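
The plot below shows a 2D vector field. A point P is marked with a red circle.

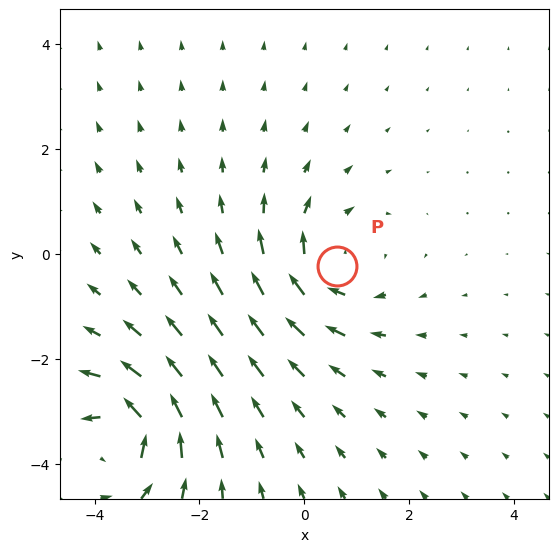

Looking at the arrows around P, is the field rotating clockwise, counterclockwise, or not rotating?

Near P at (0.6, -0.2) the arrows circulate clockwise. The curl (z-component) there is about -4; negative curl means clockwise rotation.

clockwise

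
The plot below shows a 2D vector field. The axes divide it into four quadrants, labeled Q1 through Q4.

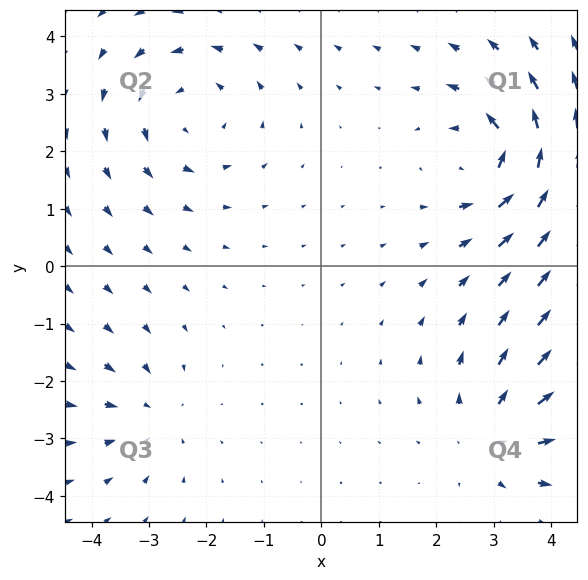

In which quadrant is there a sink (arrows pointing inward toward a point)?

The sink sits at approximately (-3.0, -2.6), which lies in quadrant Q3. The divergence there is about -3, negative as expected for a sink.

Q3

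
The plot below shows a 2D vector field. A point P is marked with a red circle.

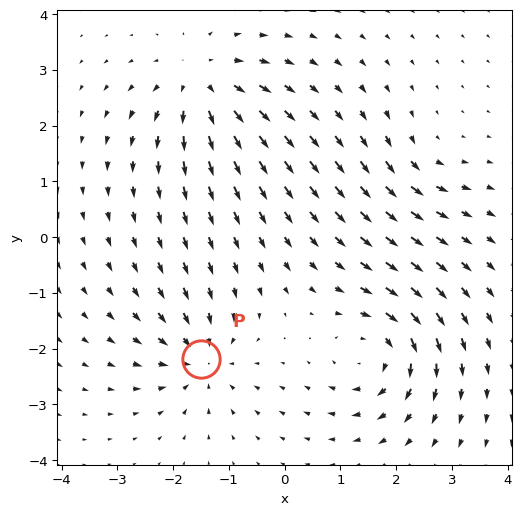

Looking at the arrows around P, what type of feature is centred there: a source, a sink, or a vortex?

sink

At P (-1.5, -2.2) the arrows converge inward. Divergence about -5, curl ≈0 — negative divergence with near-zero curl is a sink.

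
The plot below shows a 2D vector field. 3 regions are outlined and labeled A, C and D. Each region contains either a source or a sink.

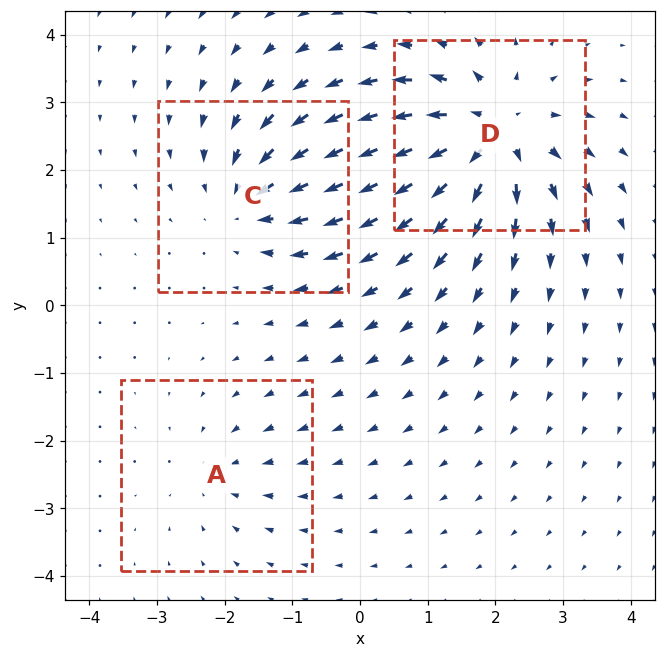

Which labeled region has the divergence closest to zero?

Divergence at each region's feature centre — A: about -2, C: about -4, D: about +6. Region A is closest to zero.

A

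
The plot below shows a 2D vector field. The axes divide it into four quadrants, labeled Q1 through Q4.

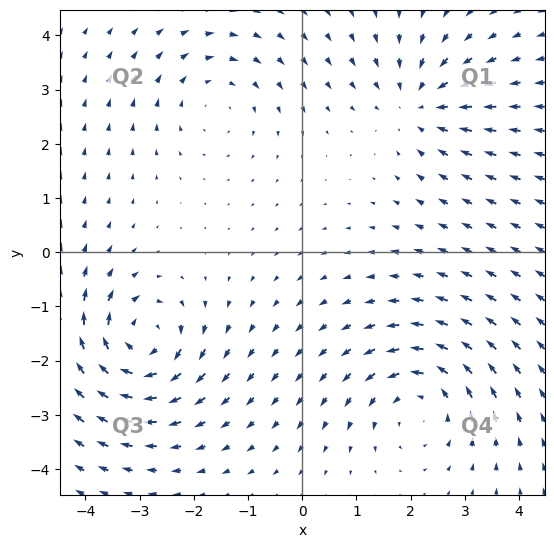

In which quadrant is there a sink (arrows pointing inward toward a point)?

Q1

The sink sits at approximately (2.2, 2.7), which lies in quadrant Q1. The divergence there is about -3, negative as expected for a sink.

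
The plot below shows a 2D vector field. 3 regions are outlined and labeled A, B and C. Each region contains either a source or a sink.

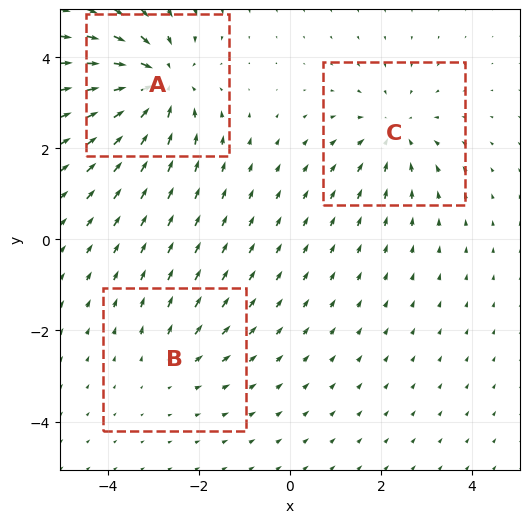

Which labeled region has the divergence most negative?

A

Divergence at each region's feature centre — A: about -4, B: about +2, C: about -3. Region A is most negative.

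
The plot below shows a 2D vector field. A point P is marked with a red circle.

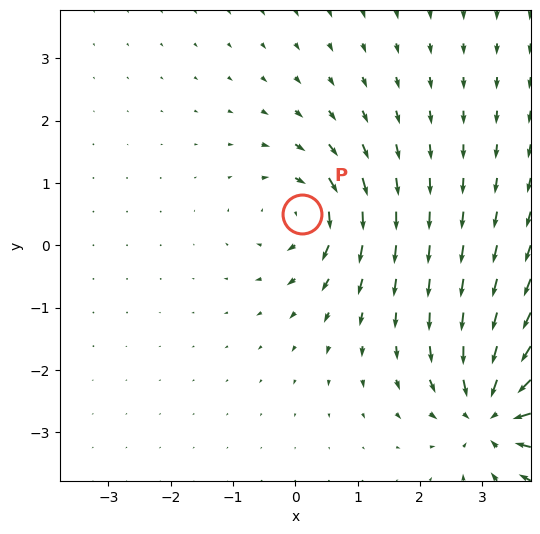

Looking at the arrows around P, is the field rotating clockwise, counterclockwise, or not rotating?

Near P at (0.1, 0.5) the arrows circulate clockwise. The curl (z-component) there is about -4; negative curl means clockwise rotation.

clockwise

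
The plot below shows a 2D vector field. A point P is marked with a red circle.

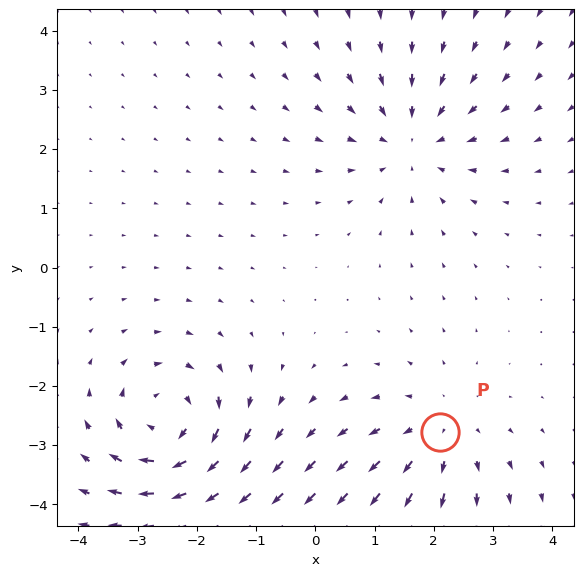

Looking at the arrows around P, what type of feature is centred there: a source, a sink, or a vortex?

source

At P (2.1, -2.8) the arrows spread outward. Divergence about +3, curl ≈0 — positive divergence with near-zero curl is a source.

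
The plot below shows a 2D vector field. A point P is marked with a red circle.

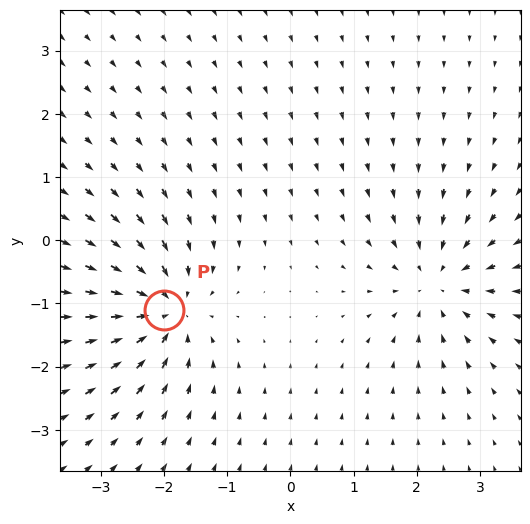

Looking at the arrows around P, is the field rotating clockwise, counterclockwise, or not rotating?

not rotating

Near P at (-2.0, -1.1) the arrows show no circulation. The curl there is ≈0.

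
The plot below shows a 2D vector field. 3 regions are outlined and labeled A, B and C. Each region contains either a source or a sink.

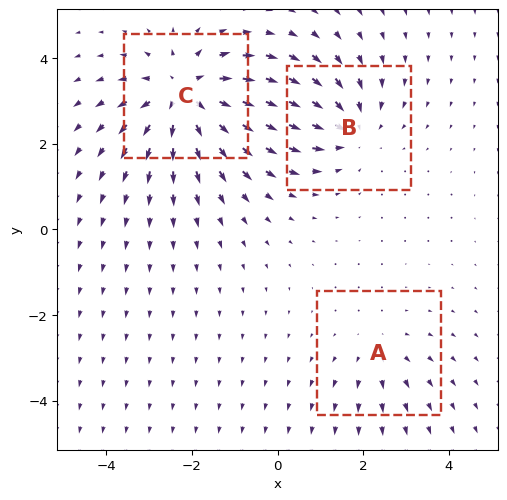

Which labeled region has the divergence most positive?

Divergence at each region's feature centre — A: about +2, B: about -3, C: about +5. Region C is most positive.

C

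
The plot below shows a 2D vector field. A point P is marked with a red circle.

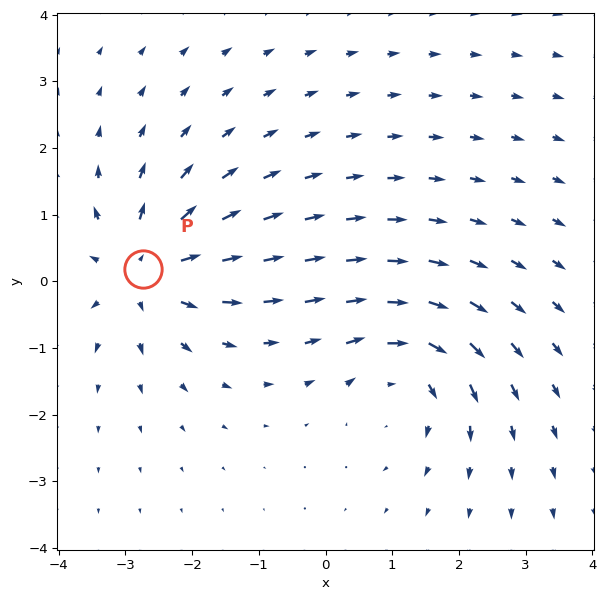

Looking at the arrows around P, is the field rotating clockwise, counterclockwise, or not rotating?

Near P at (-2.7, 0.2) the arrows show no circulation. The curl there is ≈0.

not rotating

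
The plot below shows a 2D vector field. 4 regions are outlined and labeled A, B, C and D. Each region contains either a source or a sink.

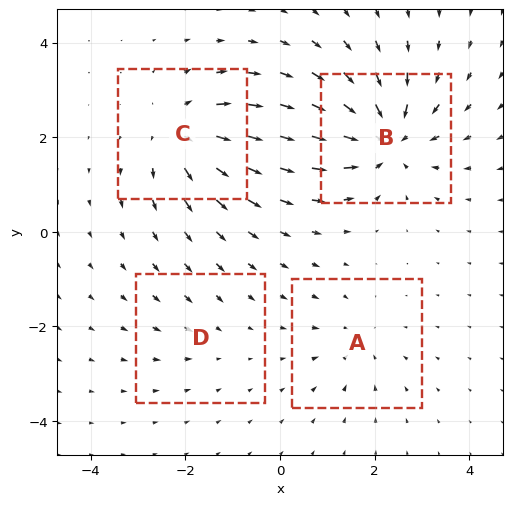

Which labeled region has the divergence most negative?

Divergence at each region's feature centre — A: about -3, B: about -7, C: about +5, D: about -2. Region B is most negative.

B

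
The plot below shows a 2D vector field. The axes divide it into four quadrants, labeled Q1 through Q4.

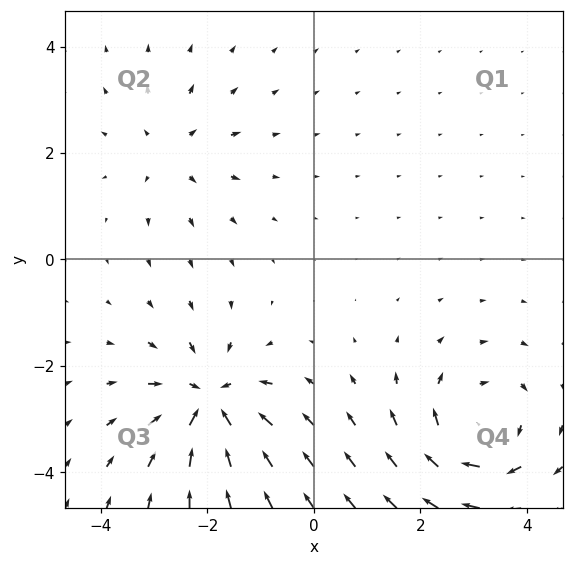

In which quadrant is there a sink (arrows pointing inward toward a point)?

The sink sits at approximately (-2.0, -2.7), which lies in quadrant Q3. The divergence there is about -6, negative as expected for a sink.

Q3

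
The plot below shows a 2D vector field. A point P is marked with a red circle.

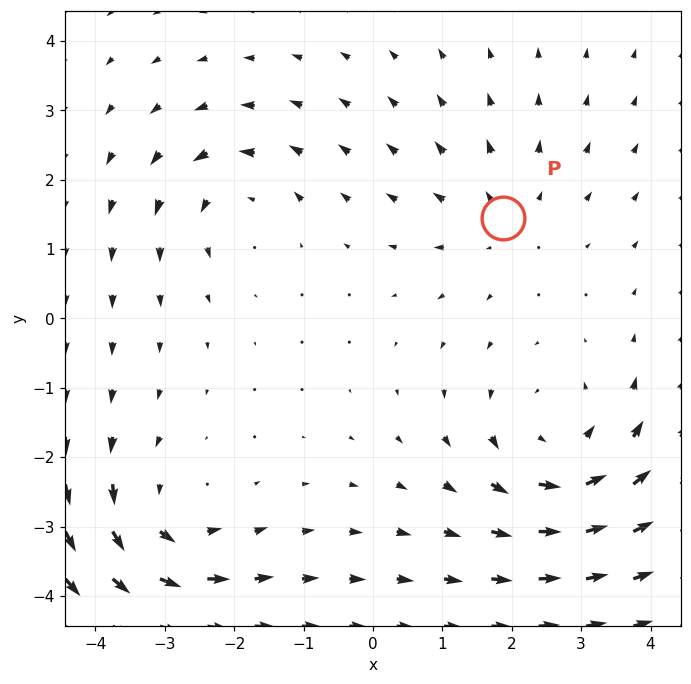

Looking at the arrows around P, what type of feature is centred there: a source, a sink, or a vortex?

At P (1.9, 1.5) the arrows spread outward. Divergence about +3, curl ≈0 — positive divergence with near-zero curl is a source.

source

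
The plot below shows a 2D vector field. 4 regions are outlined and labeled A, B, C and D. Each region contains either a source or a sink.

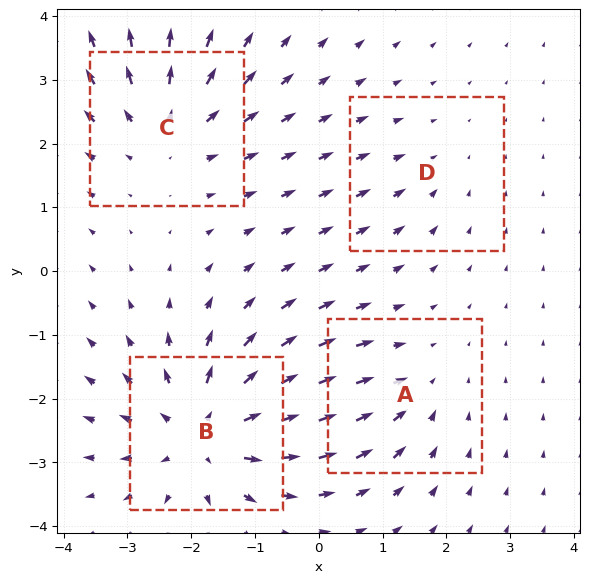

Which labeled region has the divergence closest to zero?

D

Divergence at each region's feature centre — A: about -3, B: about +6, C: about +4, D: about -2. Region D is closest to zero.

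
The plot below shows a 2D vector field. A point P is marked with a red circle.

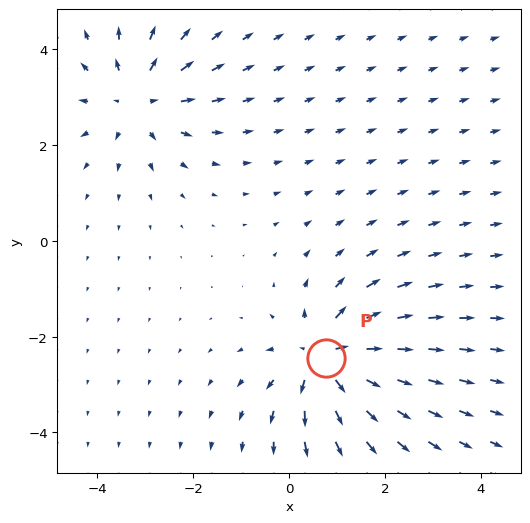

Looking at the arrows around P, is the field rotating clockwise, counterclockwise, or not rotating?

Near P at (0.8, -2.5) the arrows show no circulation. The curl there is ≈0.

not rotating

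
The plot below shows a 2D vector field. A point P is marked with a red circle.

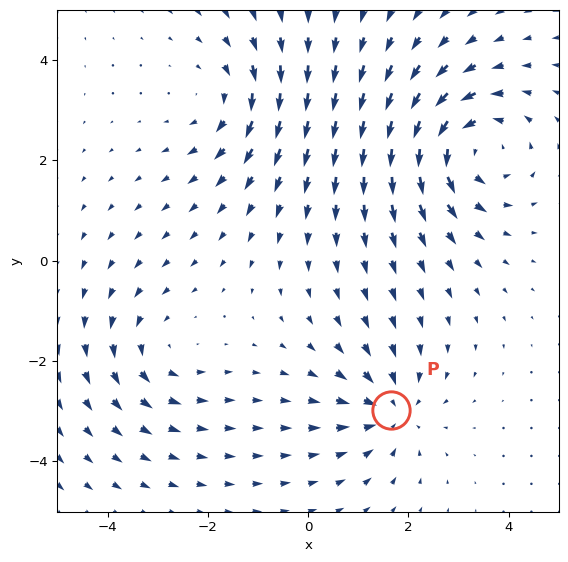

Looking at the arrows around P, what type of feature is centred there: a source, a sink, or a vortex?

At P (1.6, -3.0) the arrows converge inward. Divergence about -4, curl ≈0 — negative divergence with near-zero curl is a sink.

sink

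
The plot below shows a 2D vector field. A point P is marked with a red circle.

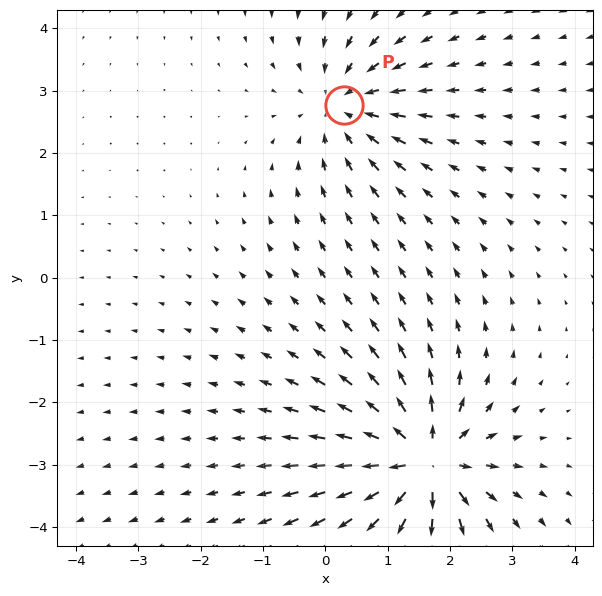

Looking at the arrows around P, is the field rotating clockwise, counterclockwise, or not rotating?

Near P at (0.3, 2.8) the arrows show no circulation. The curl there is ≈0.

not rotating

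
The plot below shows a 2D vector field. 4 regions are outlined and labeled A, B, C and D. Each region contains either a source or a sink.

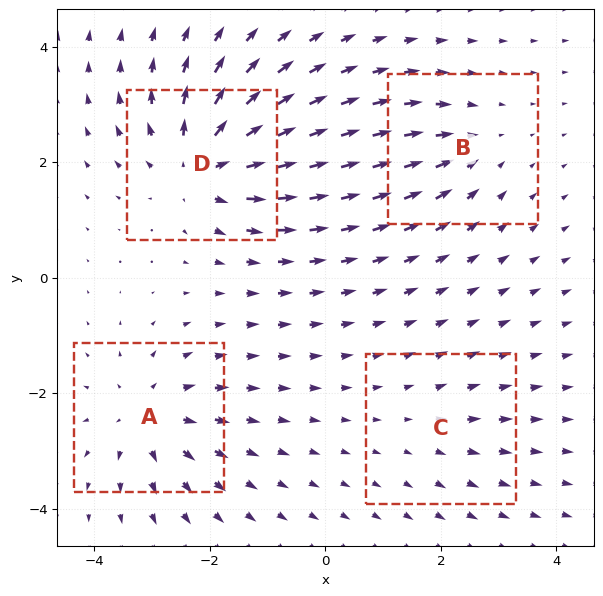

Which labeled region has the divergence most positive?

D

Divergence at each region's feature centre — A: about +5, B: about -4, C: about +2, D: about +7. Region D is most positive.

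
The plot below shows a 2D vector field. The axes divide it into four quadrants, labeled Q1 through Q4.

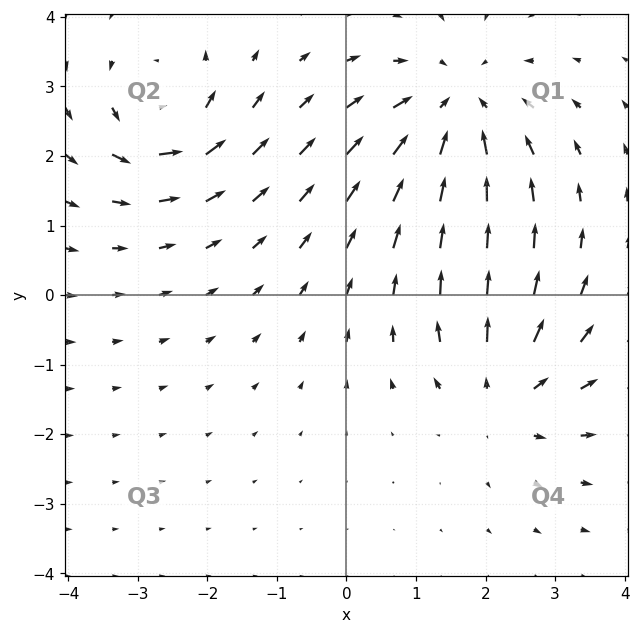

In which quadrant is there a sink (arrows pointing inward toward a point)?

Q1

The sink sits at approximately (1.6, 2.7), which lies in quadrant Q1. The divergence there is about -4, negative as expected for a sink.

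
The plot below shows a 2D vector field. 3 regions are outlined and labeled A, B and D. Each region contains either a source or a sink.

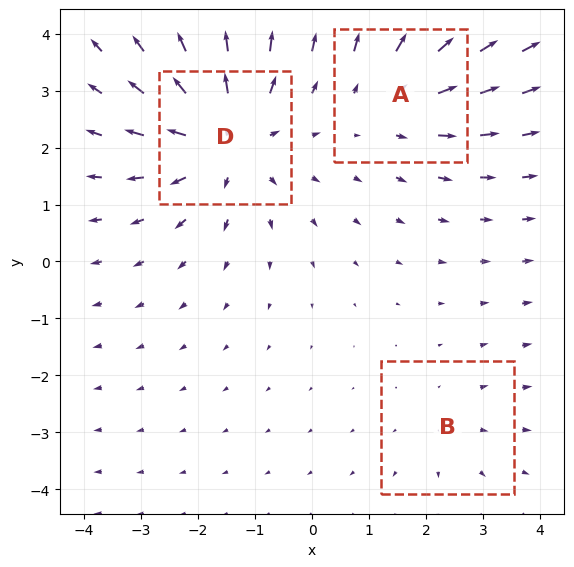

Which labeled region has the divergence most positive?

D

Divergence at each region's feature centre — A: about +3, B: about +2, D: about +5. Region D is most positive.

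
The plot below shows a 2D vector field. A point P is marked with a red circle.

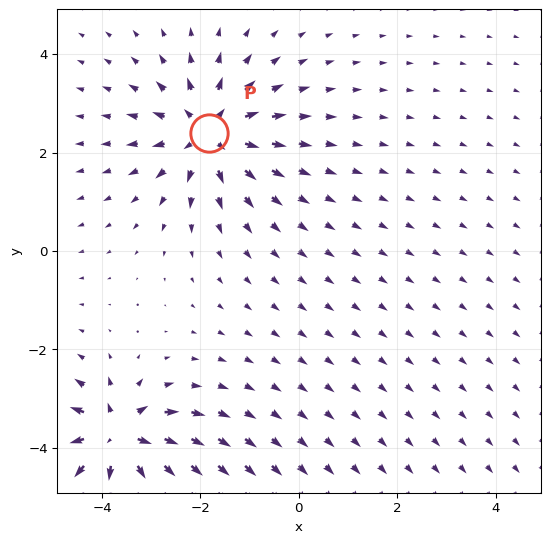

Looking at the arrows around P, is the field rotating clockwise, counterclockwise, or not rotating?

not rotating

Near P at (-1.8, 2.4) the arrows show no circulation. The curl there is ≈0.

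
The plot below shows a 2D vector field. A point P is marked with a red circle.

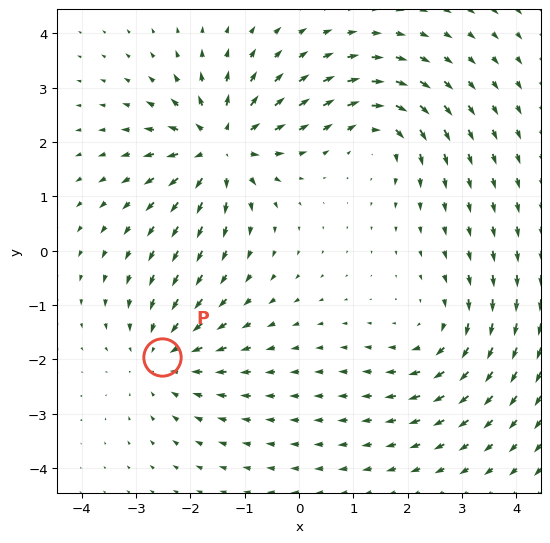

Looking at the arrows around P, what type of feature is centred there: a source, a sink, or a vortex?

At P (-2.5, -1.9) the arrows converge inward. Divergence about -3, curl ≈0 — negative divergence with near-zero curl is a sink.

sink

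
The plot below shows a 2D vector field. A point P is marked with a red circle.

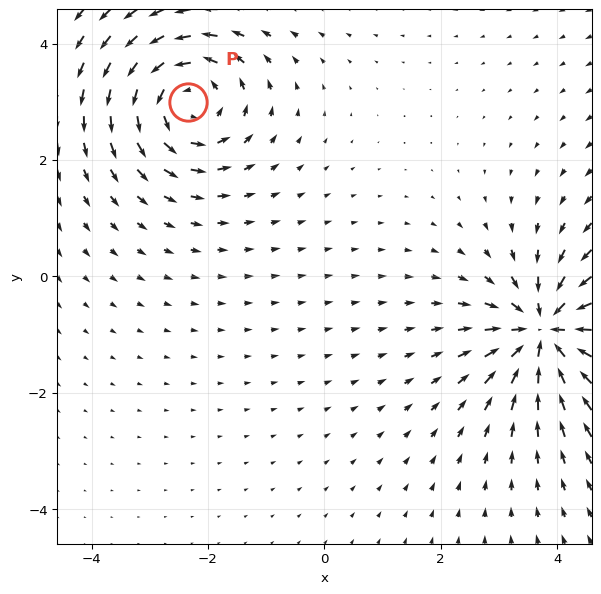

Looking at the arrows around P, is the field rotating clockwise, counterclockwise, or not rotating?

Near P at (-2.3, 3.0) the arrows circulate counterclockwise. The curl (z-component) there is about +3; positive curl means counterclockwise rotation.

counterclockwise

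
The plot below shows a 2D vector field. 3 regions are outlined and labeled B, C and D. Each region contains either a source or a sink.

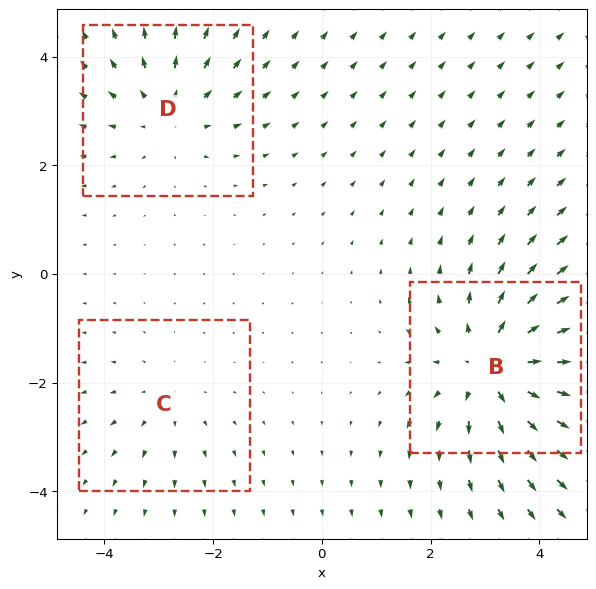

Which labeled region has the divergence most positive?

Divergence at each region's feature centre — B: about +5, C: about +2, D: about +3. Region B is most positive.

B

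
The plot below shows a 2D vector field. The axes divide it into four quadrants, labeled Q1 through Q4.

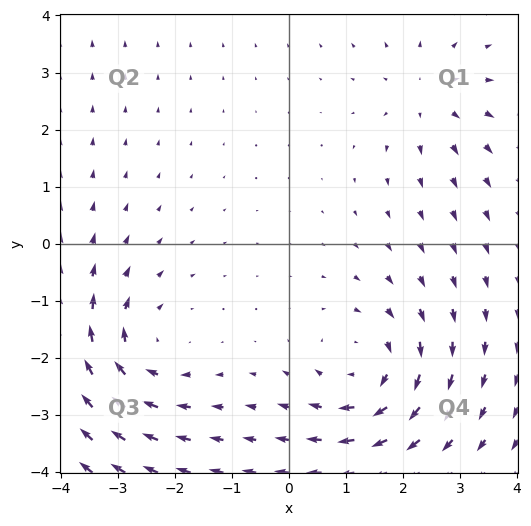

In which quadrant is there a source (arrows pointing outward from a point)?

Q1

The source sits at approximately (2.5, 2.6), which lies in quadrant Q1. The divergence there is about +3, positive as expected for a source.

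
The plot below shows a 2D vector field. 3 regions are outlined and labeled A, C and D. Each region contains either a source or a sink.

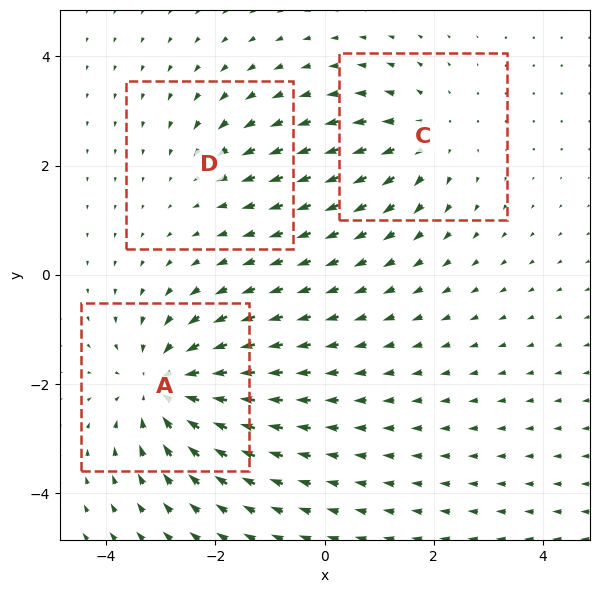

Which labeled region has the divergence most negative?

Divergence at each region's feature centre — A: about -4, C: about +3, D: about -2. Region A is most negative.

A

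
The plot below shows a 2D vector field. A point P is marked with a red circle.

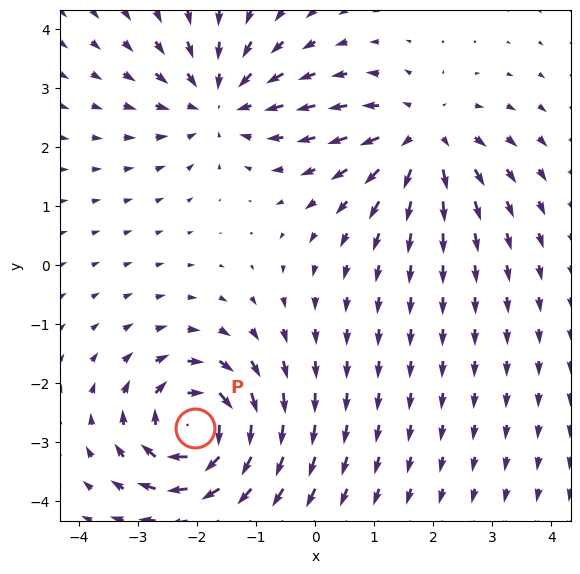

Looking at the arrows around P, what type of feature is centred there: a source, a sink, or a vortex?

At P (-2.0, -2.8) the arrows circulate clockwise. Divergence ≈0, curl about -6 — near-zero divergence with nonzero curl is a vortex.

vortex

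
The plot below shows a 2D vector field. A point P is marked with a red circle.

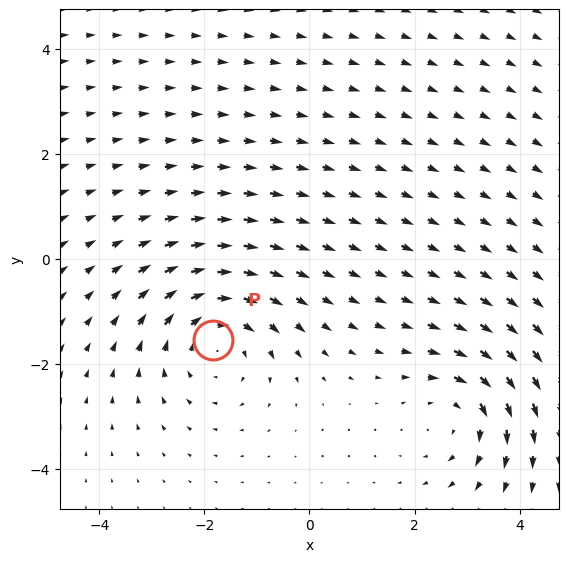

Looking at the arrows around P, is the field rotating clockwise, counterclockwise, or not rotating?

Near P at (-1.8, -1.5) the arrows circulate clockwise. The curl (z-component) there is about -3; negative curl means clockwise rotation.

clockwise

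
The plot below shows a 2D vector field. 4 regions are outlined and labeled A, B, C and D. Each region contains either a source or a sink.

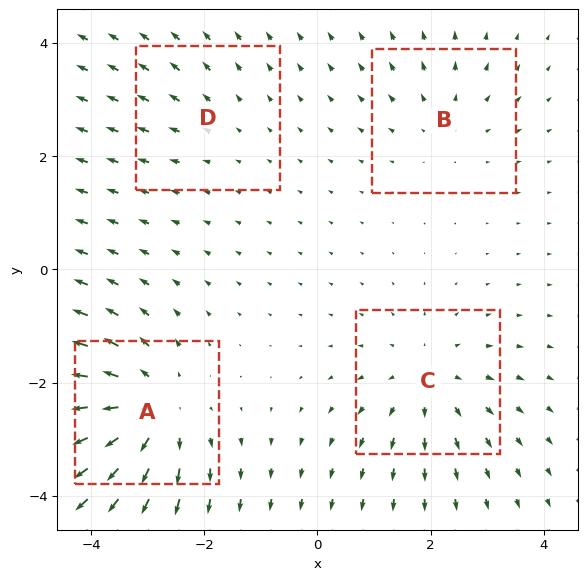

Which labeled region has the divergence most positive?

Divergence at each region's feature centre — A: about +6, B: about +3, C: about +4, D: about +2. Region A is most positive.

A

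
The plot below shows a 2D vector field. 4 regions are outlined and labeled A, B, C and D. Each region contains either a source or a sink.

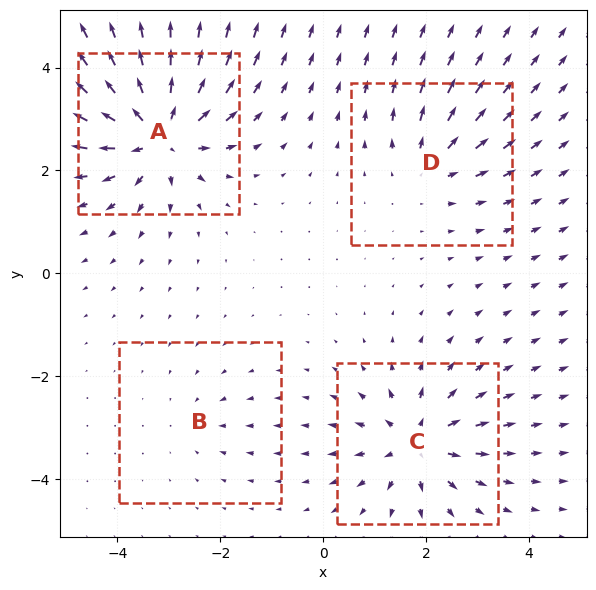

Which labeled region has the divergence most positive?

Divergence at each region's feature centre — A: about +9, B: about -2, C: about +7, D: about +4. Region A is most positive.

A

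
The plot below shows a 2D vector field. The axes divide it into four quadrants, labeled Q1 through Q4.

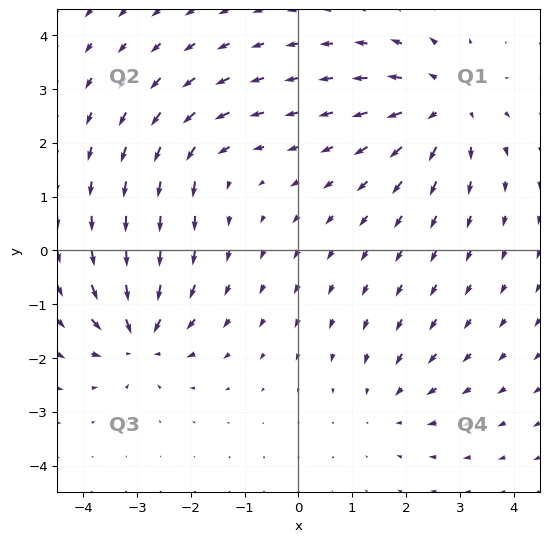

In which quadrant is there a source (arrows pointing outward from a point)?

The source sits at approximately (2.7, 2.7), which lies in quadrant Q1. The divergence there is about +5, positive as expected for a source.

Q1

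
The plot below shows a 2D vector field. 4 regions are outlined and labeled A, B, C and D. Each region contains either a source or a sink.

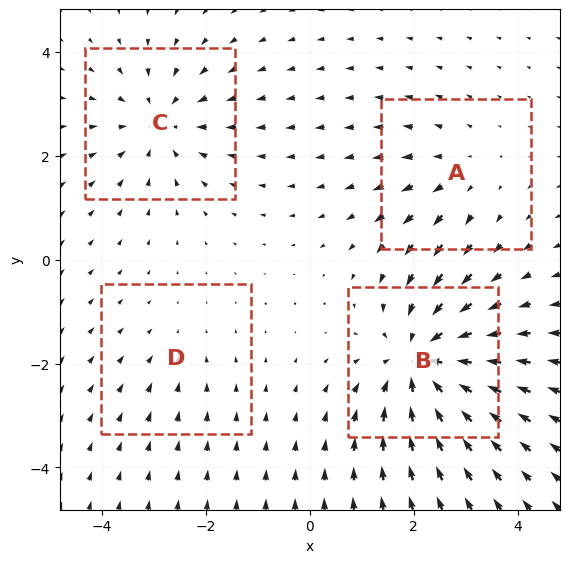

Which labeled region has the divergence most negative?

Divergence at each region's feature centre — A: about +3, B: about -6, C: about -4, D: about -2. Region B is most negative.

B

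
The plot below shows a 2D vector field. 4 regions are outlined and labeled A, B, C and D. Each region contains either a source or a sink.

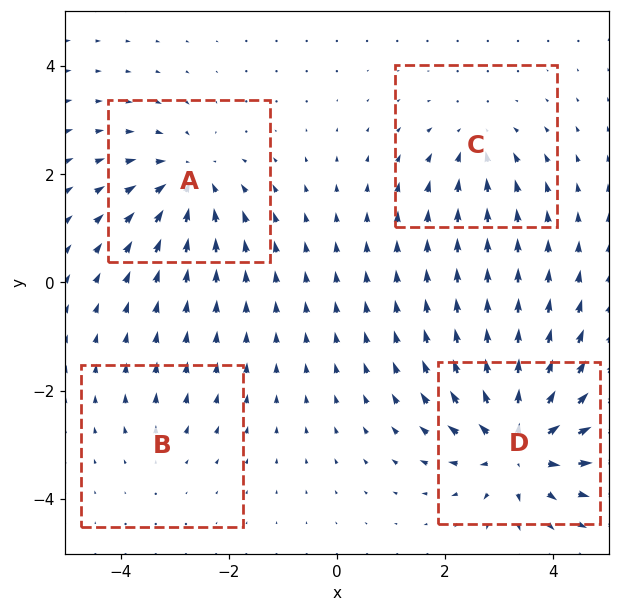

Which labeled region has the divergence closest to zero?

B

Divergence at each region's feature centre — A: about -5, B: about +2, C: about -4, D: about +8. Region B is closest to zero.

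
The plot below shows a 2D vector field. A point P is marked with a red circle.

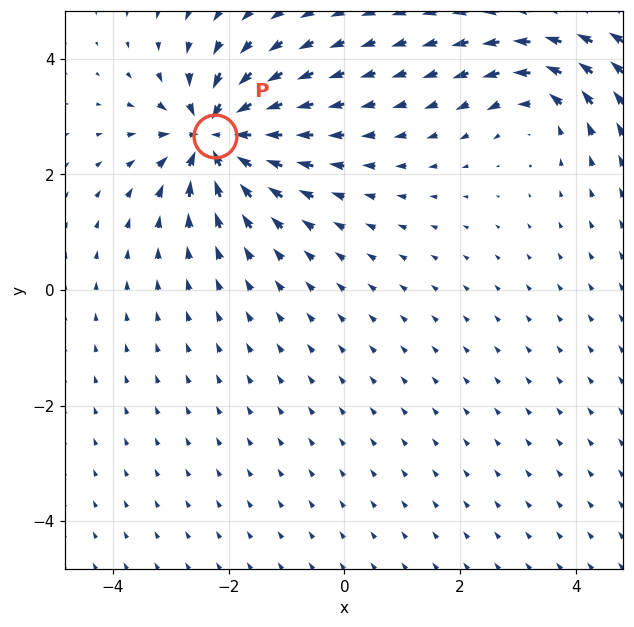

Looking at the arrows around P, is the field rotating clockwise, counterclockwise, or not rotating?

Near P at (-2.2, 2.7) the arrows show no circulation. The curl there is ≈0.

not rotating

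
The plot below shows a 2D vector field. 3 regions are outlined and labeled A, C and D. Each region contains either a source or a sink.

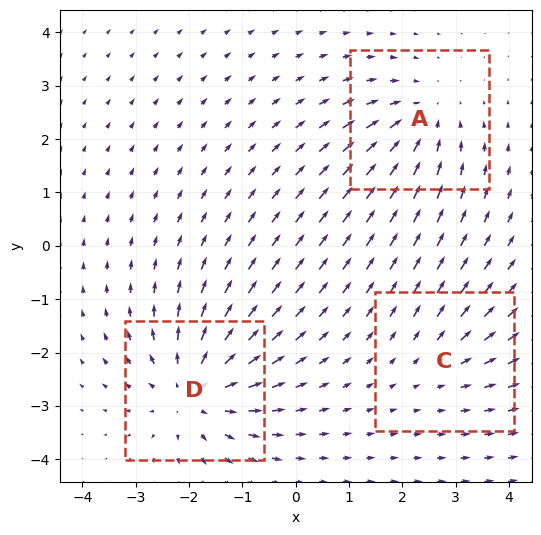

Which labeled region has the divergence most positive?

Divergence at each region's feature centre — A: about -3, C: about +2, D: about +4. Region D is most positive.

D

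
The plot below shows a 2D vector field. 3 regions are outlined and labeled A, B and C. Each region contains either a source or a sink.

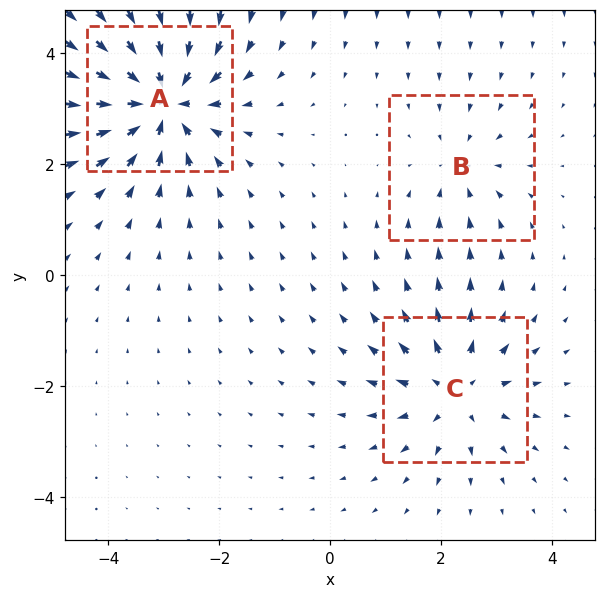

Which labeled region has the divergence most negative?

A

Divergence at each region's feature centre — A: about -5, B: about -2, C: about +3. Region A is most negative.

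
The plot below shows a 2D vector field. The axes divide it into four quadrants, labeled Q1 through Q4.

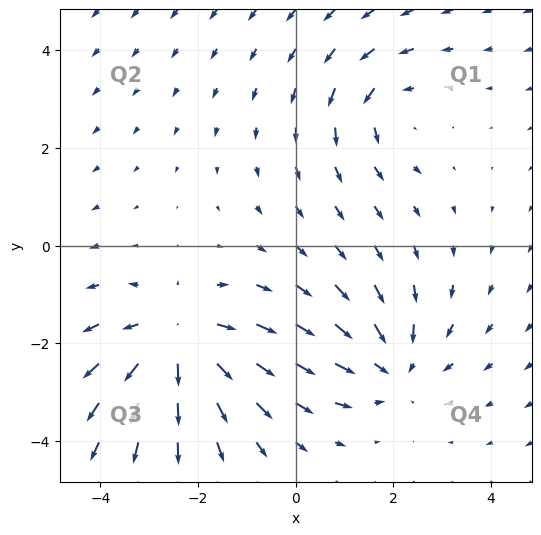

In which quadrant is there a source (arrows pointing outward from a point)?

Q3

The source sits at approximately (-2.4, -1.9), which lies in quadrant Q3. The divergence there is about +4, positive as expected for a source.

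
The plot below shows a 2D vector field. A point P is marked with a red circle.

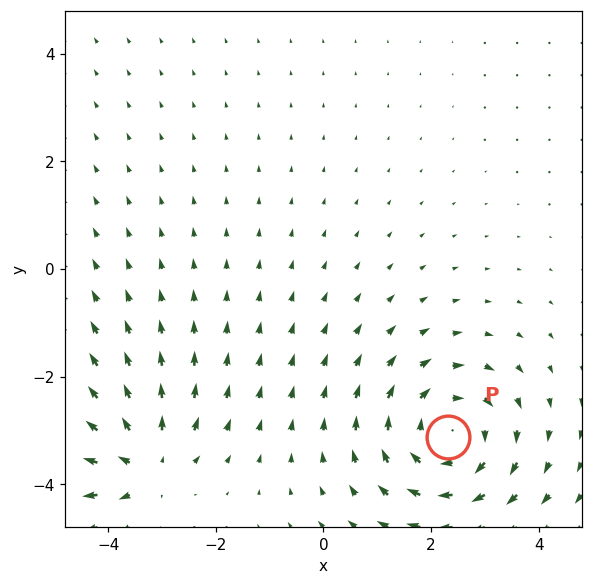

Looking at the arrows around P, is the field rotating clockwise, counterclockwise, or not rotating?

Near P at (2.3, -3.1) the arrows circulate clockwise. The curl (z-component) there is about -3; negative curl means clockwise rotation.

clockwise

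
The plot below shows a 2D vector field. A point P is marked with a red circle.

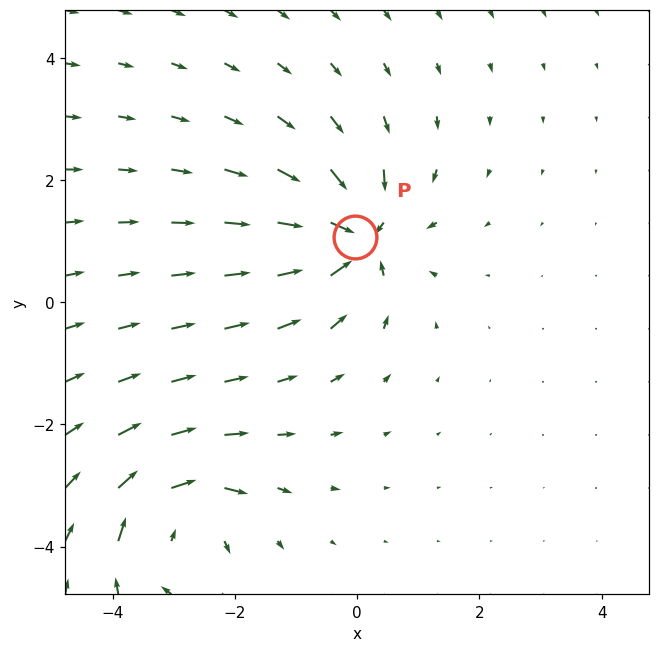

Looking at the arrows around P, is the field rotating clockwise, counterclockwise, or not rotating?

not rotating

Near P at (-0.0, 1.1) the arrows show no circulation. The curl there is ≈0.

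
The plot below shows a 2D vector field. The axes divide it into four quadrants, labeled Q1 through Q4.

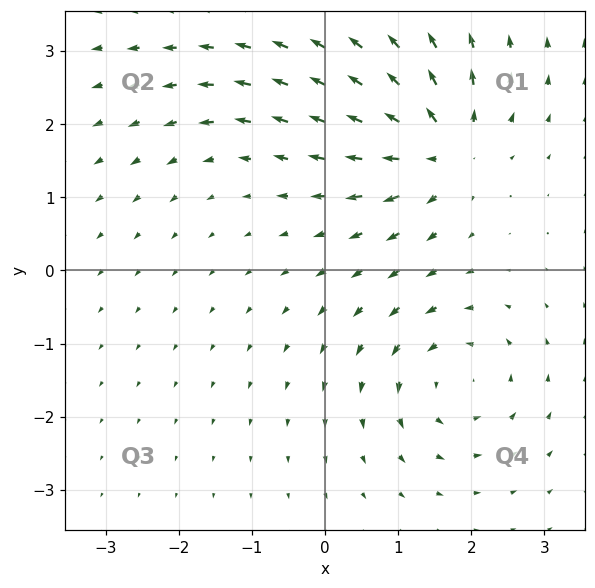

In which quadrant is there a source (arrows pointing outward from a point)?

The source sits at approximately (1.6, 1.7), which lies in quadrant Q1. The divergence there is about +7, positive as expected for a source.

Q1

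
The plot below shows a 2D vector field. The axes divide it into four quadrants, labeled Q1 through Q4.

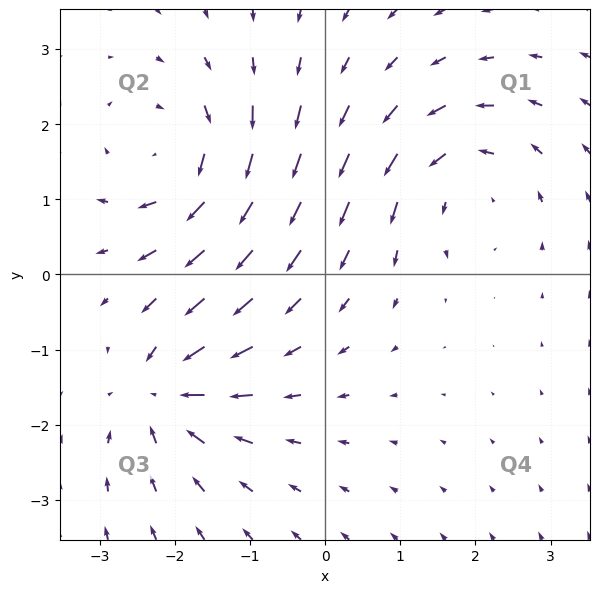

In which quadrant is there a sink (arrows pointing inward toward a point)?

Q3

The sink sits at approximately (-2.1, -1.6), which lies in quadrant Q3. The divergence there is about -5, negative as expected for a sink.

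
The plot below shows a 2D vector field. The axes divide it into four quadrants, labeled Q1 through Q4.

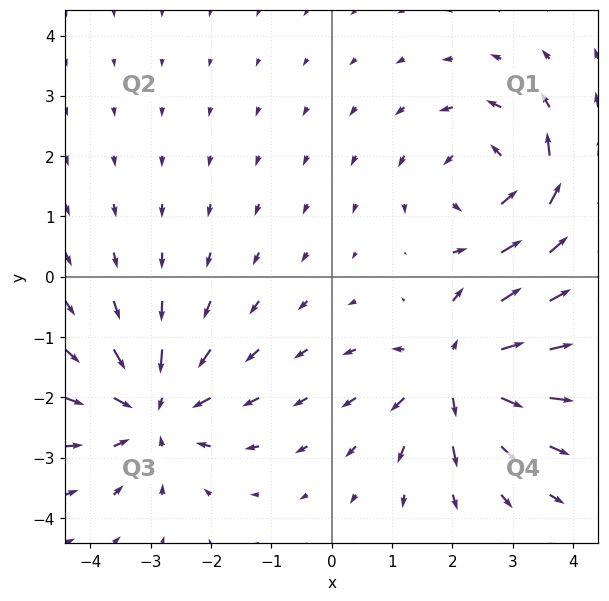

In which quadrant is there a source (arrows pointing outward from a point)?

Q4

The source sits at approximately (2.1, -1.6), which lies in quadrant Q4. The divergence there is about +4, positive as expected for a source.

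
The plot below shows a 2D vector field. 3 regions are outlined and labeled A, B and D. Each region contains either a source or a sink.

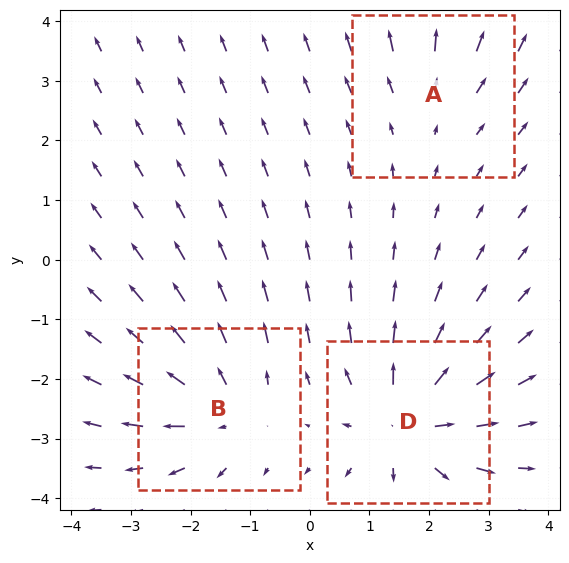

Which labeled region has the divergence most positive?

D

Divergence at each region's feature centre — A: about +2, B: about +4, D: about +5. Region D is most positive.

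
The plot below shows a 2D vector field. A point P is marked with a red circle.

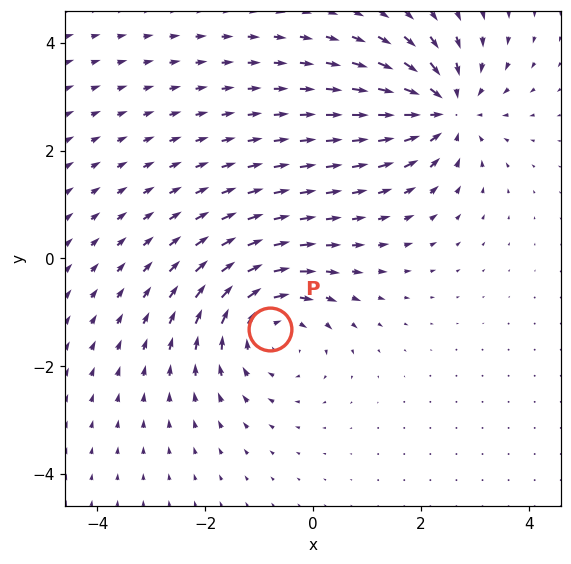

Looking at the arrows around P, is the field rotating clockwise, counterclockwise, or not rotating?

Near P at (-0.8, -1.3) the arrows circulate clockwise. The curl (z-component) there is about -3; negative curl means clockwise rotation.

clockwise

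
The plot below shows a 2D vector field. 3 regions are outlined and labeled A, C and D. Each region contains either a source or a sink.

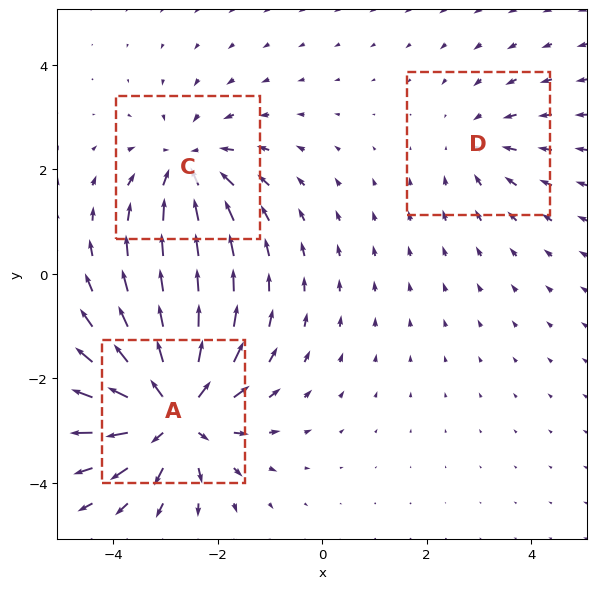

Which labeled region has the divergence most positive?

A

Divergence at each region's feature centre — A: about +5, C: about -3, D: about -2. Region A is most positive.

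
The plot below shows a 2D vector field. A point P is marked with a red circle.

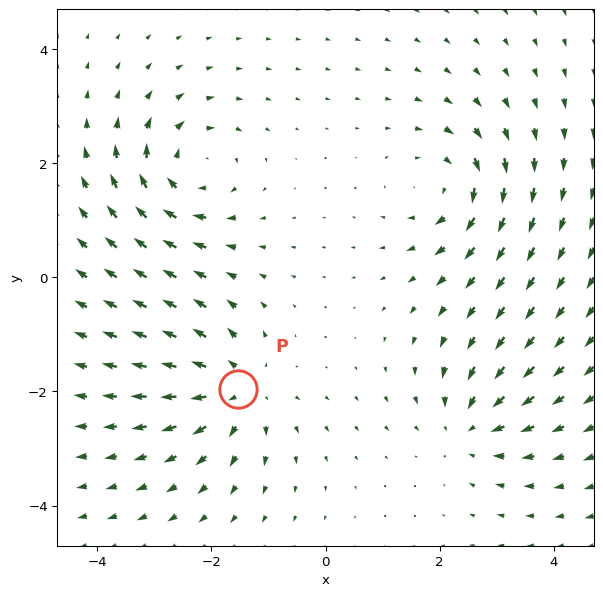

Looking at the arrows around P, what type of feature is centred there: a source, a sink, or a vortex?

source

At P (-1.5, -2.0) the arrows spread outward. Divergence about +6, curl ≈0 — positive divergence with near-zero curl is a source.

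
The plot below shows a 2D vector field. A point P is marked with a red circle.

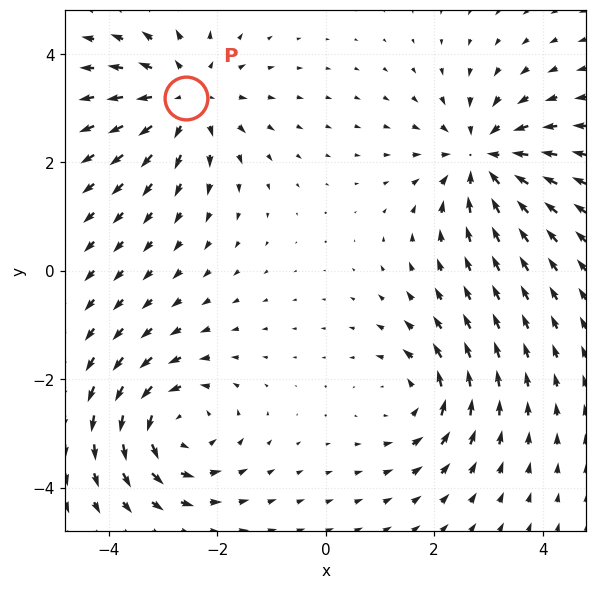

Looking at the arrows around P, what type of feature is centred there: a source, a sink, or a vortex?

At P (-2.6, 3.2) the arrows spread outward. Divergence about +4, curl ≈0 — positive divergence with near-zero curl is a source.

source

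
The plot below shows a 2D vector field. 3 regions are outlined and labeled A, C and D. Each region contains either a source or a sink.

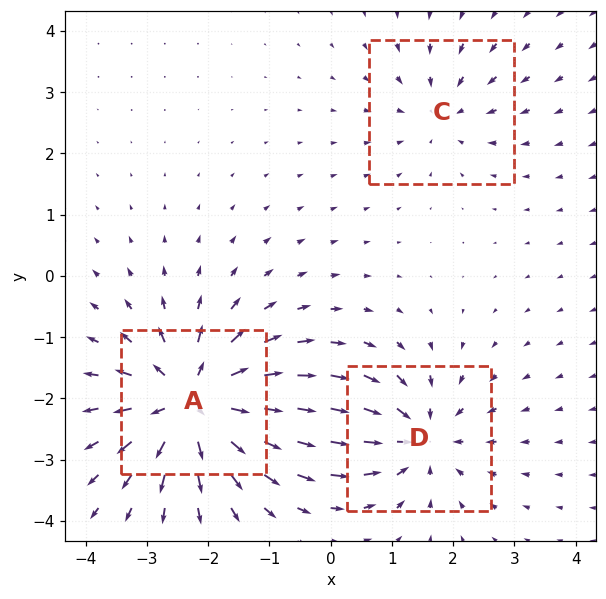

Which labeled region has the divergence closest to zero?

C

Divergence at each region's feature centre — A: about +6, C: about -3, D: about -4. Region C is closest to zero.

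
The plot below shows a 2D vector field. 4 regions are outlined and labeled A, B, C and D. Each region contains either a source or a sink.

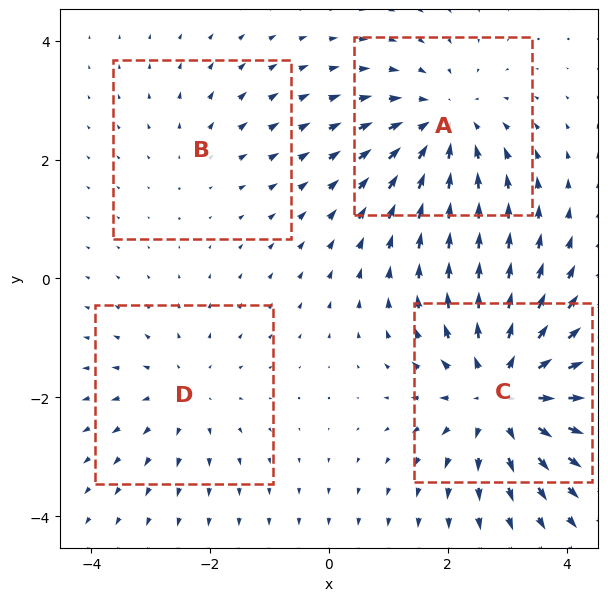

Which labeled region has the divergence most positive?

Divergence at each region's feature centre — A: about -4, B: about +2, C: about +6, D: about +3. Region C is most positive.

C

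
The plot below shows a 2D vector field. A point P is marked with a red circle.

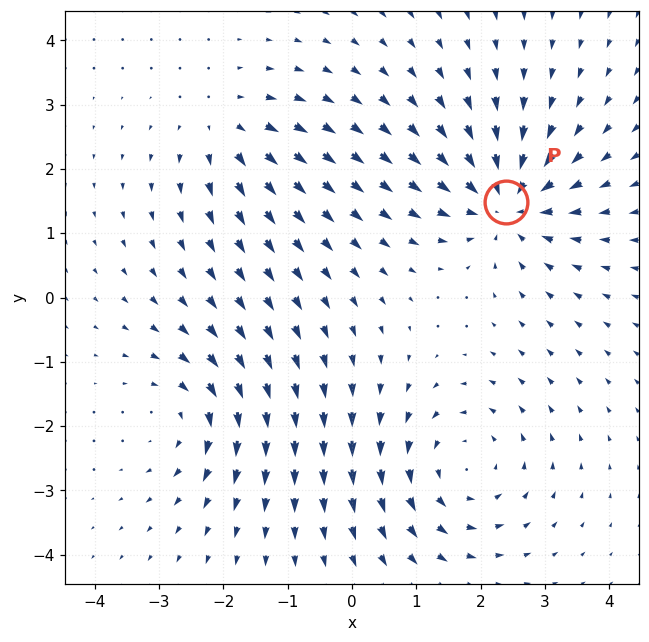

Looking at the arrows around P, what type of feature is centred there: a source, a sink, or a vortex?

At P (2.4, 1.5) the arrows converge inward. Divergence about -5, curl ≈0 — negative divergence with near-zero curl is a sink.

sink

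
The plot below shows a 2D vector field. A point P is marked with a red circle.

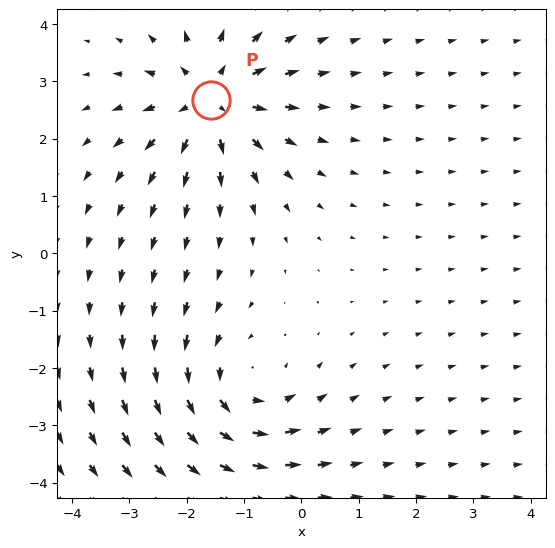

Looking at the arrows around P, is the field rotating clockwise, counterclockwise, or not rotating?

not rotating

Near P at (-1.6, 2.7) the arrows show no circulation. The curl there is ≈0.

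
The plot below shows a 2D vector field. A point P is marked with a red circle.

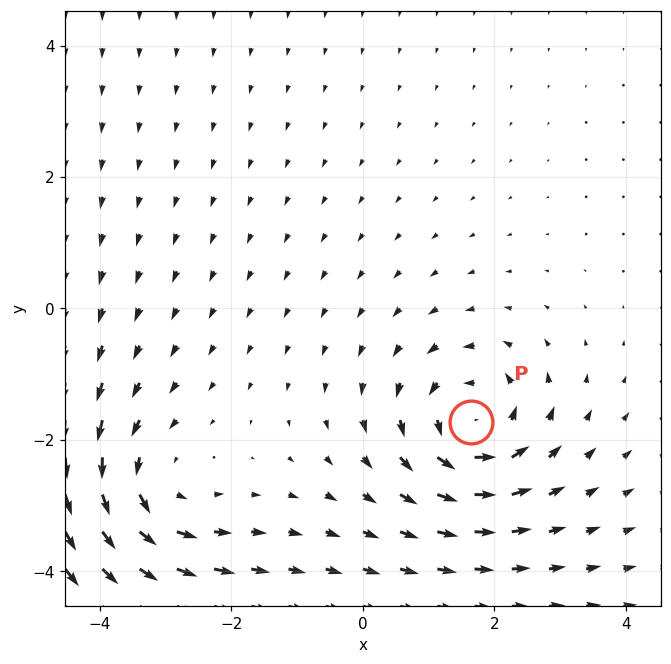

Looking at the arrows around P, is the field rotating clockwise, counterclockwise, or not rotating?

Near P at (1.6, -1.7) the arrows circulate counterclockwise. The curl (z-component) there is about +5; positive curl means counterclockwise rotation.

counterclockwise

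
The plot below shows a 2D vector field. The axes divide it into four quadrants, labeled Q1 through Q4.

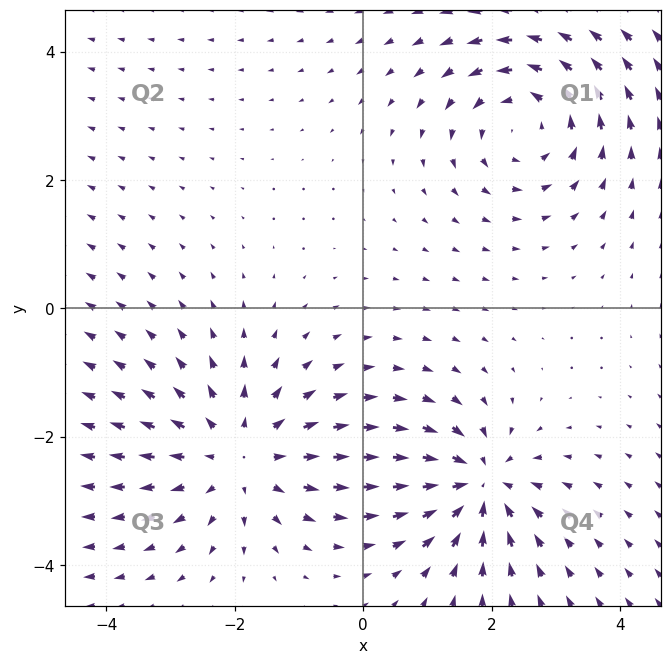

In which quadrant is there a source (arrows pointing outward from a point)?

Q3

The source sits at approximately (-1.9, -2.3), which lies in quadrant Q3. The divergence there is about +3, positive as expected for a source.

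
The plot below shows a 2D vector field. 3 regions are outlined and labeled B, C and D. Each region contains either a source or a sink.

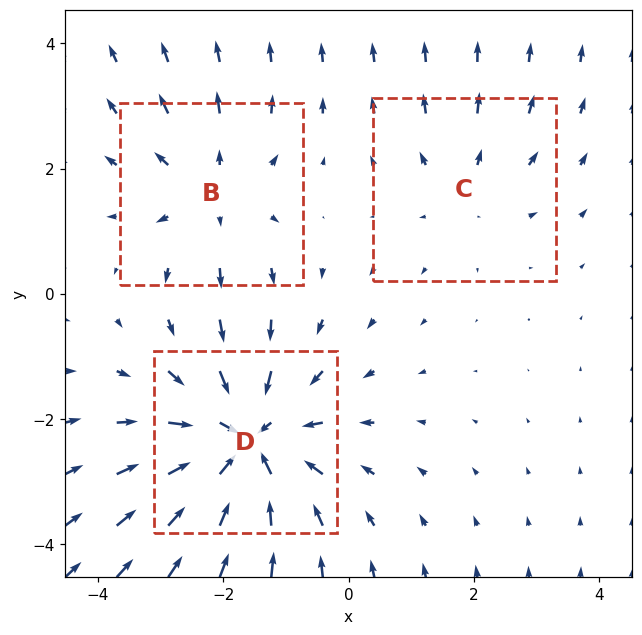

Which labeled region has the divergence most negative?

Divergence at each region's feature centre — B: about +3, C: about +2, D: about -5. Region D is most negative.

D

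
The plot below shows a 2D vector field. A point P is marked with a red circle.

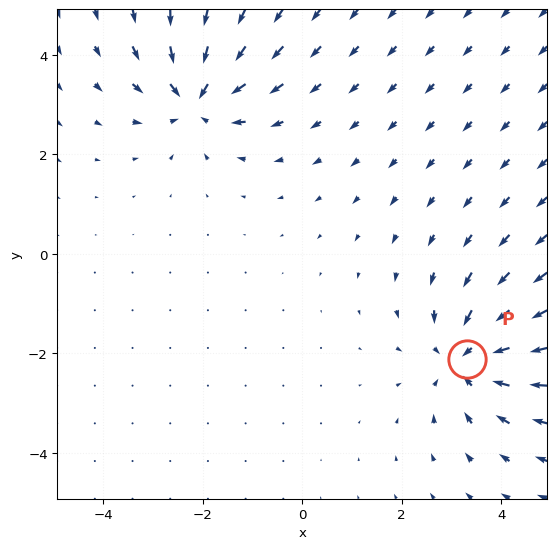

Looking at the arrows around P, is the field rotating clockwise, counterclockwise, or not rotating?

not rotating

Near P at (3.3, -2.1) the arrows show no circulation. The curl there is ≈0.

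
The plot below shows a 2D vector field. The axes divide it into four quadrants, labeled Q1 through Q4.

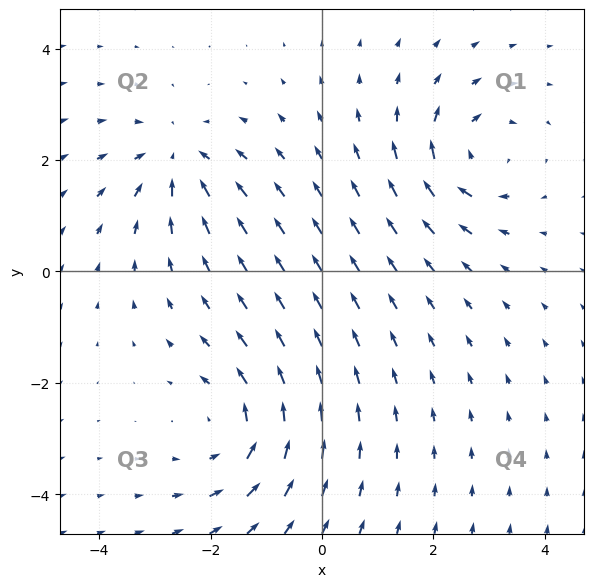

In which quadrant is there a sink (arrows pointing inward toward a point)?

The sink sits at approximately (-2.6, 2.0), which lies in quadrant Q2. The divergence there is about -4, negative as expected for a sink.

Q2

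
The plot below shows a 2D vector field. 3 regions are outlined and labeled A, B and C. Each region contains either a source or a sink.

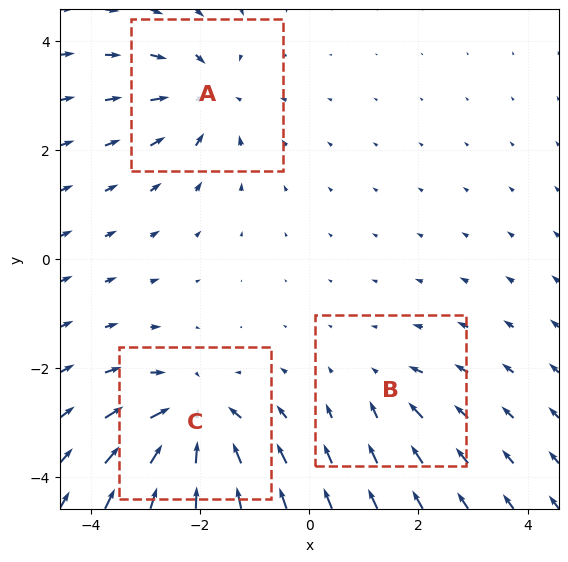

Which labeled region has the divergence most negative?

C

Divergence at each region's feature centre — A: about -4, B: about -2, C: about -5. Region C is most negative.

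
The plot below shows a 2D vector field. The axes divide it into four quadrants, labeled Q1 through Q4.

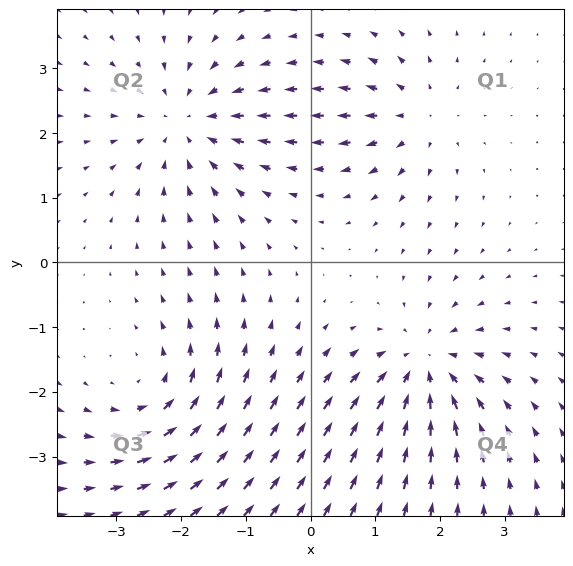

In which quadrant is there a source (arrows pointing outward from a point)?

Q1

The source sits at approximately (1.7, 2.3), which lies in quadrant Q1. The divergence there is about +4, positive as expected for a source.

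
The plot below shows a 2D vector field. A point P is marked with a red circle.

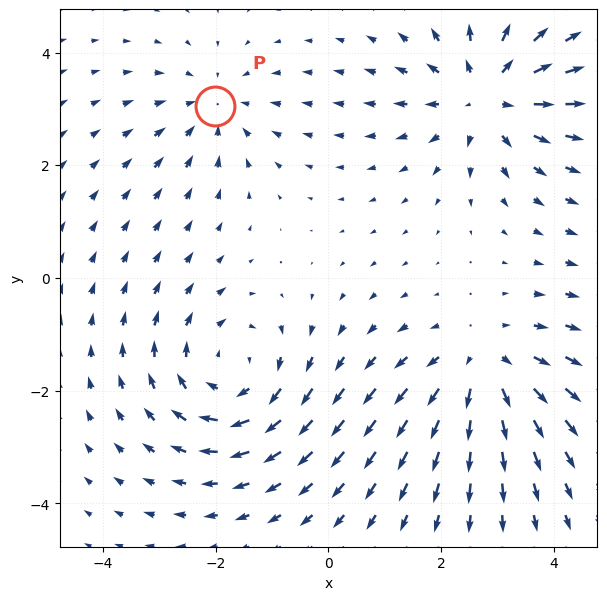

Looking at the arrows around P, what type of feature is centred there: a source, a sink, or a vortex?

sink

At P (-2.0, 3.0) the arrows converge inward. Divergence about -2, curl ≈0 — negative divergence with near-zero curl is a sink.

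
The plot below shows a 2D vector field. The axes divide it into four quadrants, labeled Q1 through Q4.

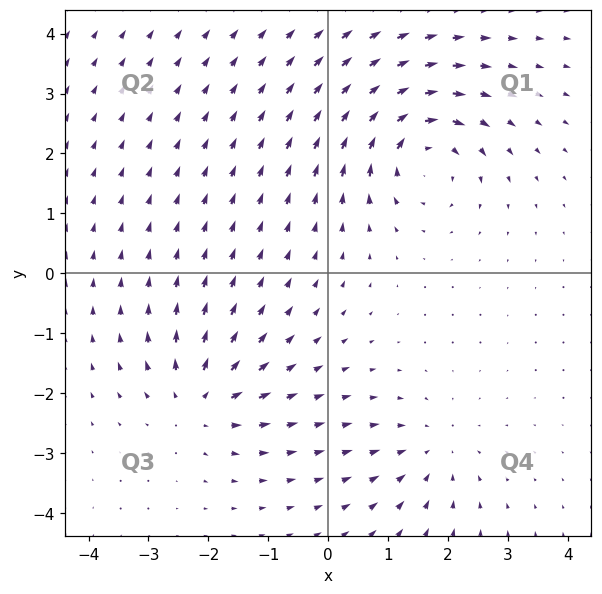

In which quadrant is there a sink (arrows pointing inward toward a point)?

Q4

The sink sits at approximately (1.8, -3.0), which lies in quadrant Q4. The divergence there is about -3, negative as expected for a sink.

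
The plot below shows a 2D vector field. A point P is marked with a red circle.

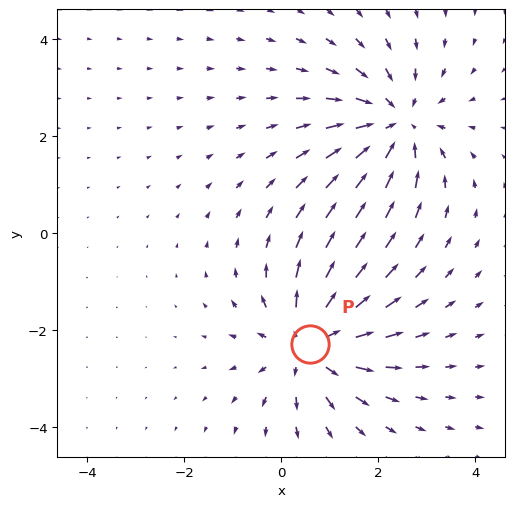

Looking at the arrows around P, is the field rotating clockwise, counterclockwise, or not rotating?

not rotating

Near P at (0.6, -2.3) the arrows show no circulation. The curl there is ≈0.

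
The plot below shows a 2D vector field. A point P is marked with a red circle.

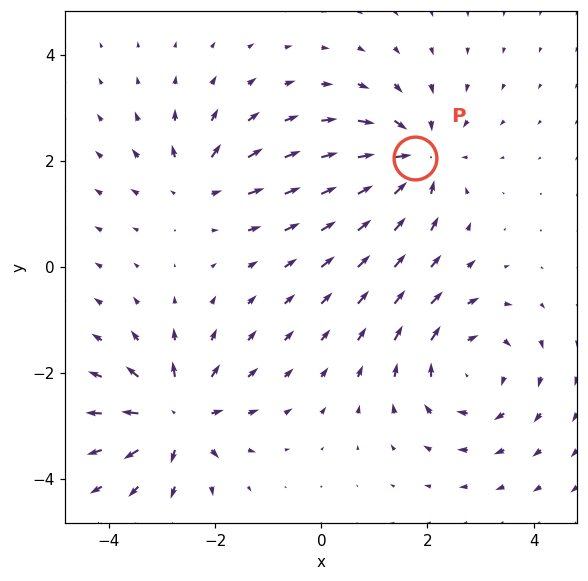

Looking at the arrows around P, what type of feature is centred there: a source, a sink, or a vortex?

sink

At P (1.8, 2.0) the arrows converge inward. Divergence about -6, curl ≈0 — negative divergence with near-zero curl is a sink.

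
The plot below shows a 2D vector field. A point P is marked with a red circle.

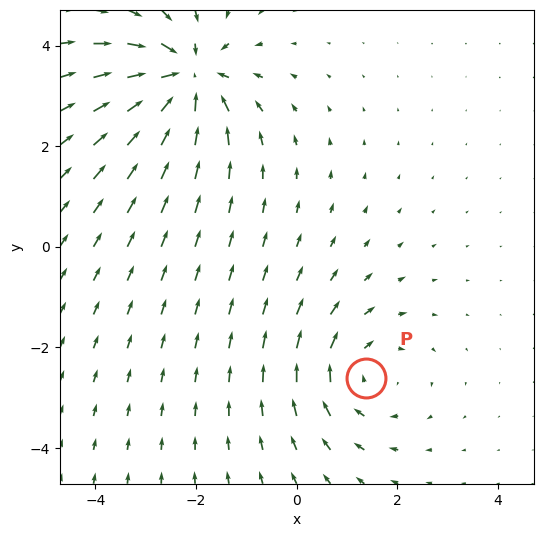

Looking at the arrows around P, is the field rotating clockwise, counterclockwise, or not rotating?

Near P at (1.4, -2.6) the arrows circulate clockwise. The curl (z-component) there is about -3; negative curl means clockwise rotation.

clockwise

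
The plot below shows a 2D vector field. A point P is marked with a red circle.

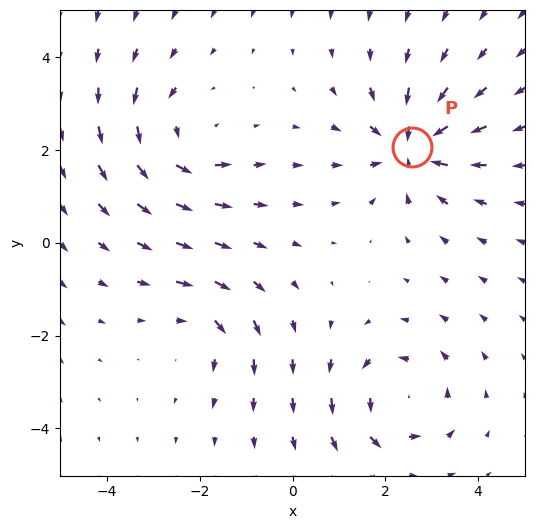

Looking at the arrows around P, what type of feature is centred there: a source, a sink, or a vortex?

sink

At P (2.6, 2.1) the arrows converge inward. Divergence about -4, curl ≈0 — negative divergence with near-zero curl is a sink.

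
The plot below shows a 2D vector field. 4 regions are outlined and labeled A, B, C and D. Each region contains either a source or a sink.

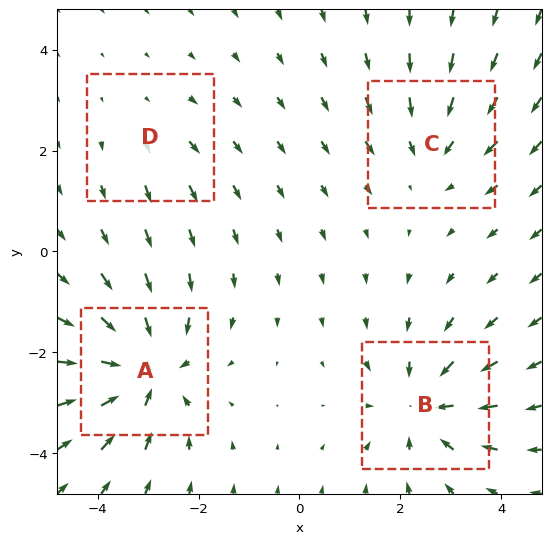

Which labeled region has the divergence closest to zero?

Divergence at each region's feature centre — A: about -6, B: about -5, C: about -3, D: about +2. Region D is closest to zero.

D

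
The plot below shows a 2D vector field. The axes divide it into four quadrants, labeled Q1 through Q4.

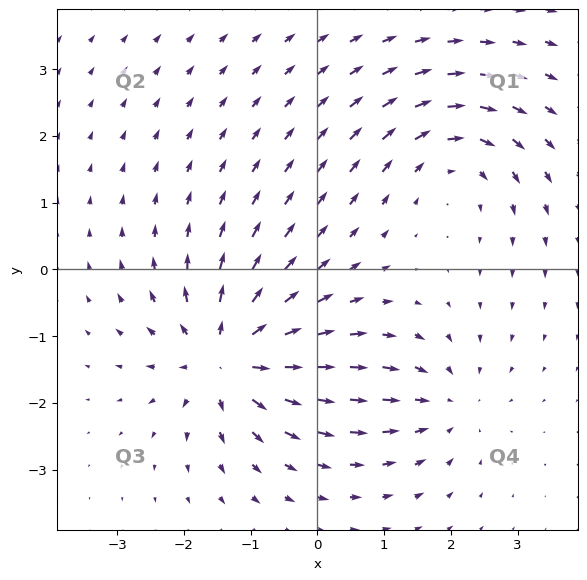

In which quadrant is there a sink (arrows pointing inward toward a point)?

Q4

The sink sits at approximately (1.9, -2.0), which lies in quadrant Q4. The divergence there is about -3, negative as expected for a sink.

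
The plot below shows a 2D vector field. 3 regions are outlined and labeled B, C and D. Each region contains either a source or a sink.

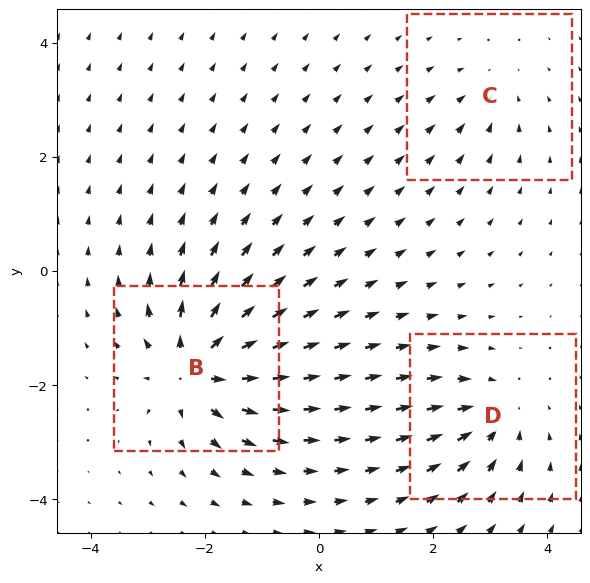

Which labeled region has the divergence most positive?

B

Divergence at each region's feature centre — B: about +6, C: about -2, D: about -4. Region B is most positive.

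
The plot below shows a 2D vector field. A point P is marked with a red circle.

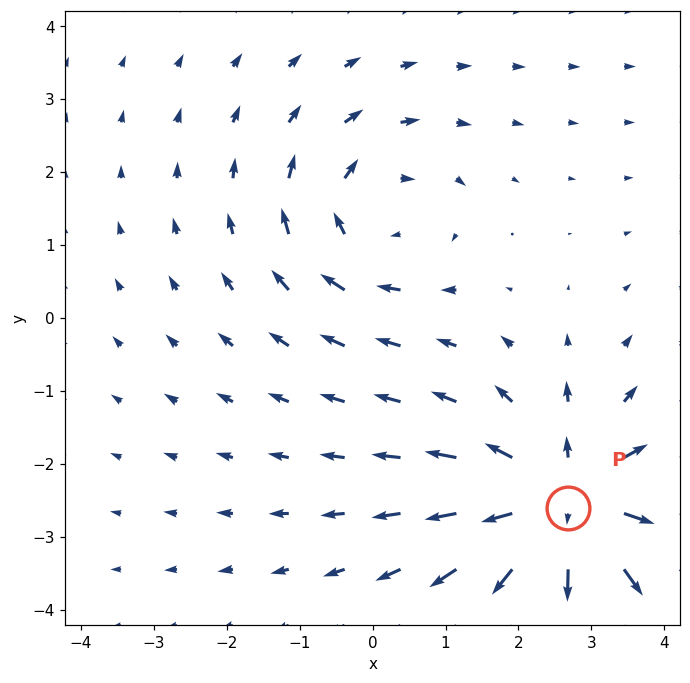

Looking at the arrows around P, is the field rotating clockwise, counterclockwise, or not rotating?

Near P at (2.7, -2.6) the arrows show no circulation. The curl there is ≈0.

not rotating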